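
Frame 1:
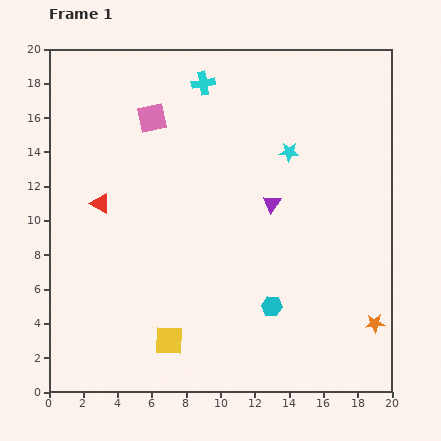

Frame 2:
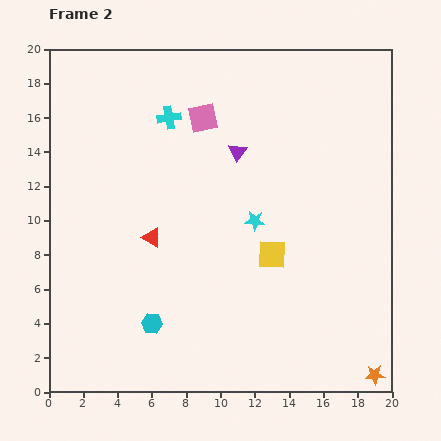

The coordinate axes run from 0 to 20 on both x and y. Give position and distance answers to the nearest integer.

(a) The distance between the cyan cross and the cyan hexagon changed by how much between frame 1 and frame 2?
-2

Distance in frame 1: 14. Distance in frame 2: 12.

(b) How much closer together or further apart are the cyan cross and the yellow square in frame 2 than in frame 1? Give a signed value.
-5

Distance in frame 1: 15. Distance in frame 2: 10.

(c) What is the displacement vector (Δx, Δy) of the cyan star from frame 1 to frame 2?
(-2, -4)

The cyan star was at (14, 14) in frame 1 and (12, 10) in frame 2.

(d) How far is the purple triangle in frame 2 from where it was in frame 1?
4

The purple triangle moved from (13, 11) to (11, 14), a distance of √(2² + 3²) ≈ 4.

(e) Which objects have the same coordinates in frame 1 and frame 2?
none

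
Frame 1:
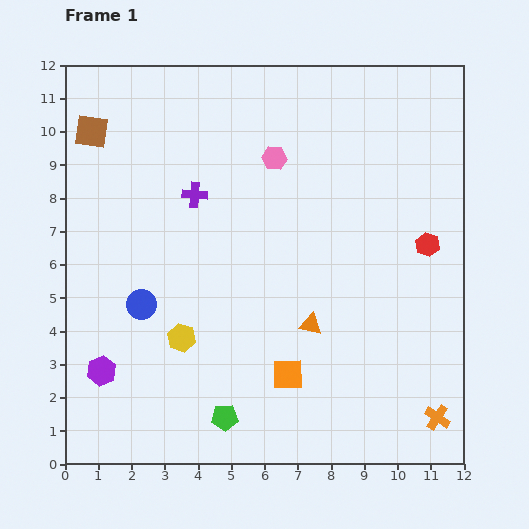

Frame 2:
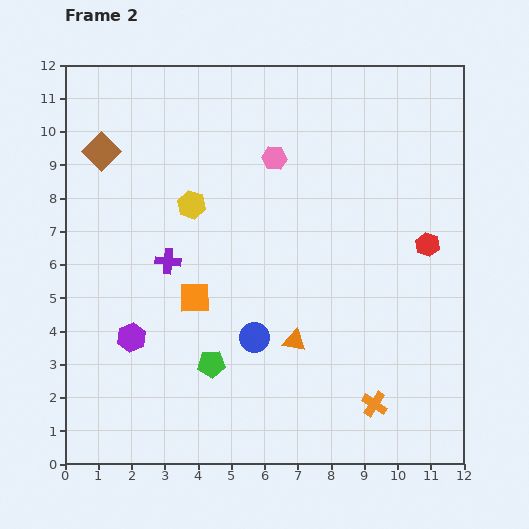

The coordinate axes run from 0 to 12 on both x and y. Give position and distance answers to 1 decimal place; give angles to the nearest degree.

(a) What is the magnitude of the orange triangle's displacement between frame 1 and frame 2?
0.7

The orange triangle moved from (7.4, 4.2) to (6.9, 3.7), a distance of √(0.5² + 0.5²) ≈ 0.7.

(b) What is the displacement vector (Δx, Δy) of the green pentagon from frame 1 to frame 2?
(-0.4, 1.6)

The green pentagon was at (4.8, 1.4) in frame 1 and (4.4, 3.0) in frame 2.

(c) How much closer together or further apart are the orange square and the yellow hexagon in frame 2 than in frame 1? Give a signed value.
-0.6

Distance in frame 1: 3.4. Distance in frame 2: 2.8.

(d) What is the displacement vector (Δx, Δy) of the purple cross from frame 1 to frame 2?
(-0.8, -2.0)

The purple cross was at (3.9, 8.1) in frame 1 and (3.1, 6.1) in frame 2.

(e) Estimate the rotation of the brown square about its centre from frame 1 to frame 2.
37° clockwise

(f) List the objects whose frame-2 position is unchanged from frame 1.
the red hexagon, the pink hexagon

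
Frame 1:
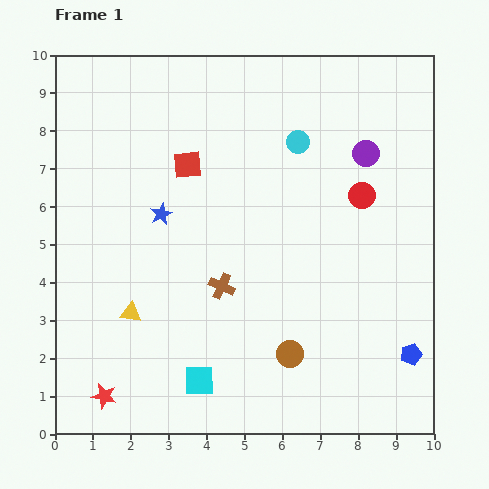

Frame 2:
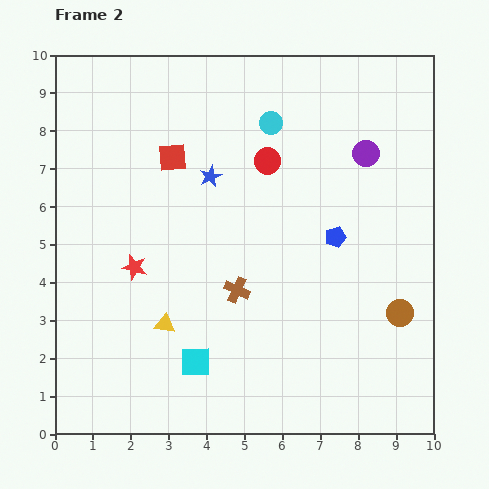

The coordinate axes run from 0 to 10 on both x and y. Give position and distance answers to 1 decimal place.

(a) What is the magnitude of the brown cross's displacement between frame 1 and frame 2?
0.4

The brown cross moved from (4.4, 3.9) to (4.8, 3.8), a distance of √(0.4² + 0.1²) ≈ 0.4.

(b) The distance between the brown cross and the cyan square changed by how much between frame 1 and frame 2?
-0.4

Distance in frame 1: 2.6. Distance in frame 2: 2.2.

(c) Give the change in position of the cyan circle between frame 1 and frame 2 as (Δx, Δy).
(-0.7, 0.5)

The cyan circle was at (6.4, 7.7) in frame 1 and (5.7, 8.2) in frame 2.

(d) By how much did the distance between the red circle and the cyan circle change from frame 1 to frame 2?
-1.2

Distance in frame 1: 2.2. Distance in frame 2: 1.0.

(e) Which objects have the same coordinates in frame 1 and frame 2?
the purple circle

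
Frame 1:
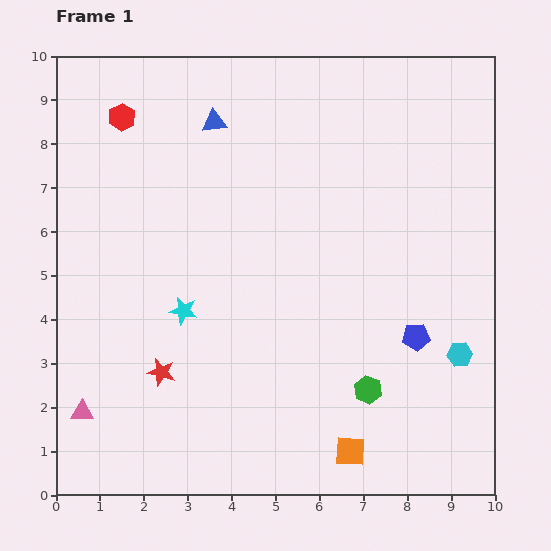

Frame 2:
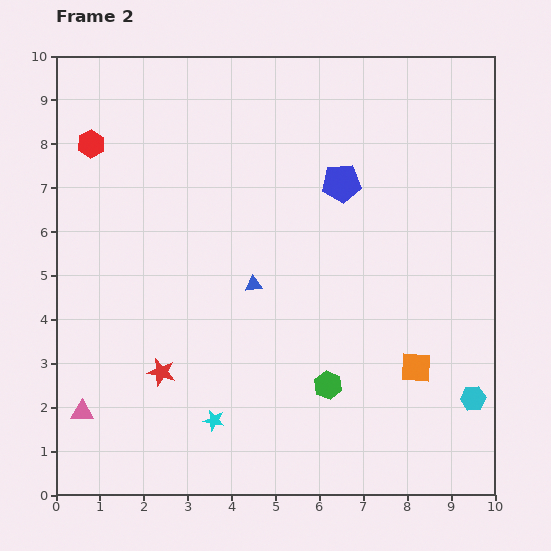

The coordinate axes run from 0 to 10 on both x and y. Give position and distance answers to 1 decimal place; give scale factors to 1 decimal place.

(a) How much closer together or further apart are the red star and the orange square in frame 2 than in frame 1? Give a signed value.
+1.1

Distance in frame 1: 4.7. Distance in frame 2: 5.8.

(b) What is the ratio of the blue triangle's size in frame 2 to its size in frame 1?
0.7×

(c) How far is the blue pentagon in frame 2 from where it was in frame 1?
3.9

The blue pentagon moved from (8.2, 3.6) to (6.5, 7.1), a distance of √(1.7² + 3.5²) ≈ 3.9.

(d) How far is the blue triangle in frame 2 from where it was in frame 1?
3.8

The blue triangle moved from (3.6, 8.5) to (4.5, 4.8), a distance of √(0.9² + 3.7²) ≈ 3.8.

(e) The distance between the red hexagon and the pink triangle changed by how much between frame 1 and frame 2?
-0.7

Distance in frame 1: 6.8. Distance in frame 2: 6.1.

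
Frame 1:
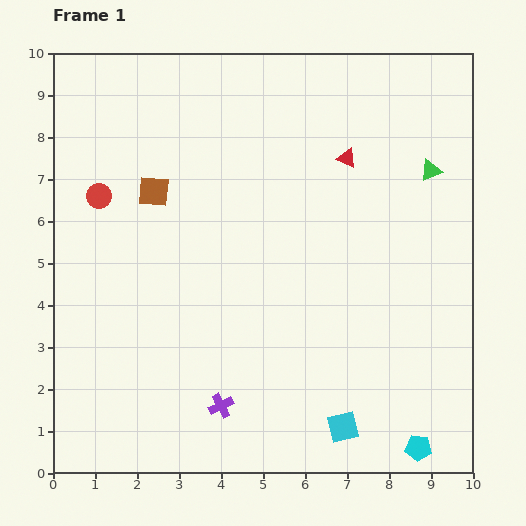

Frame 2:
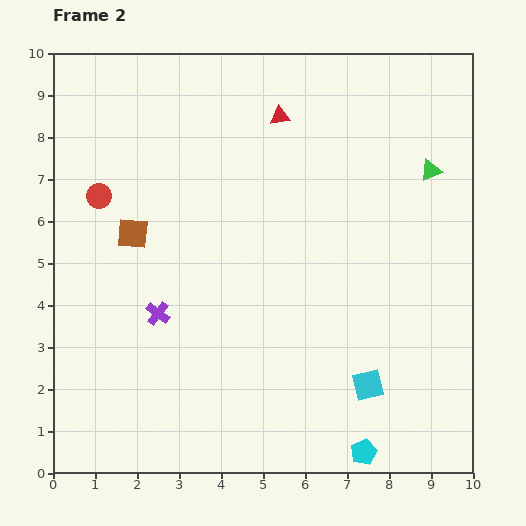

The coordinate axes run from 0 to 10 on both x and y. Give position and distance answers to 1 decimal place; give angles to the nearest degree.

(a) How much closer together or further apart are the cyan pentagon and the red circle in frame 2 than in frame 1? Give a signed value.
-0.9

Distance in frame 1: 9.7. Distance in frame 2: 8.8.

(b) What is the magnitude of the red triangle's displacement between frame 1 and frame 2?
1.9

The red triangle moved from (7.0, 7.5) to (5.4, 8.5), a distance of √(1.6² + 1.0²) ≈ 1.9.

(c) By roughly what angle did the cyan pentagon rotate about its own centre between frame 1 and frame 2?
29° counter-clockwise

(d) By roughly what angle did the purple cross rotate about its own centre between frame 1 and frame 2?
28° counter-clockwise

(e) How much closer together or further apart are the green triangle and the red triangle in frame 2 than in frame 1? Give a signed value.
+1.8

Distance in frame 1: 2.0. Distance in frame 2: 3.8.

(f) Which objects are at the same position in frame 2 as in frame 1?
the red circle, the green triangle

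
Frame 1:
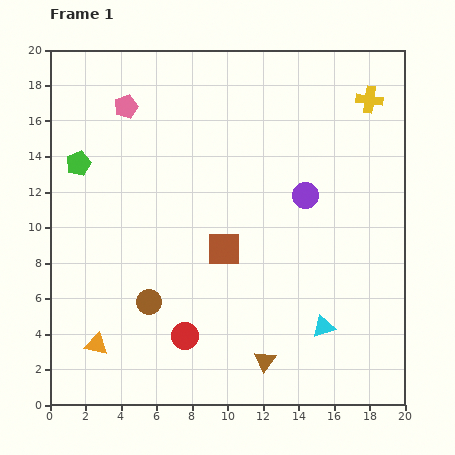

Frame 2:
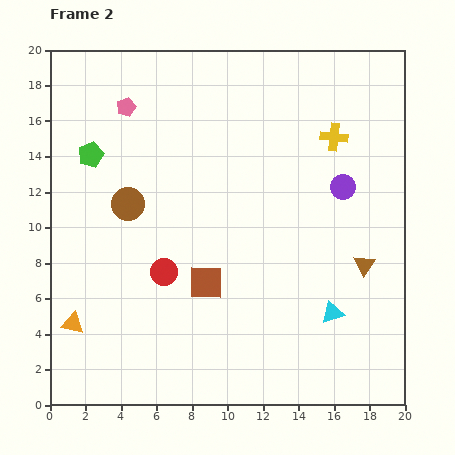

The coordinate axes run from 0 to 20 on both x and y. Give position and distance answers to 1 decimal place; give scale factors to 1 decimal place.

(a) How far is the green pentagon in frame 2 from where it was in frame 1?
0.9

The green pentagon moved from (1.6, 13.6) to (2.3, 14.1), a distance of √(0.7² + 0.5²) ≈ 0.9.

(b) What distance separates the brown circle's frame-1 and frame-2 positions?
5.6

The brown circle moved from (5.6, 5.8) to (4.4, 11.3), a distance of √(1.2² + 5.5²) ≈ 5.6.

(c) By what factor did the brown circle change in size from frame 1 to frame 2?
1.3×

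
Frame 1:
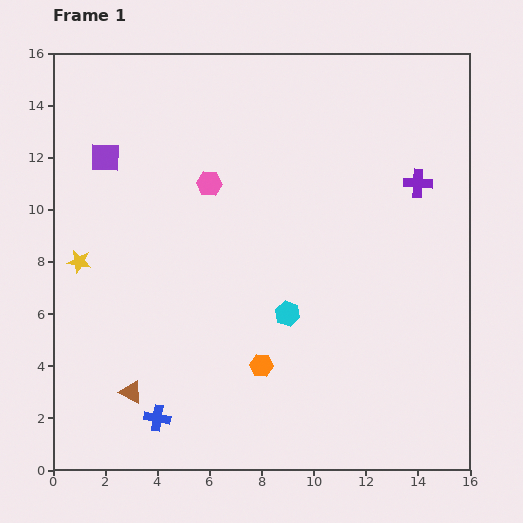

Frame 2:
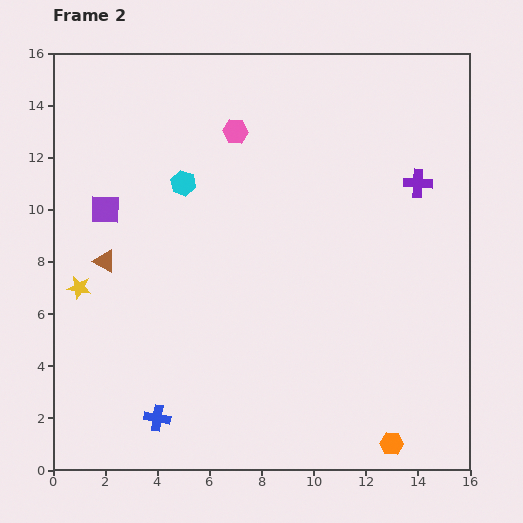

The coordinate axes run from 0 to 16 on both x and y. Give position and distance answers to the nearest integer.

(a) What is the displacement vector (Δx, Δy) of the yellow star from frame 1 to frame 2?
(0, -1)

The yellow star was at (1, 8) in frame 1 and (1, 7) in frame 2.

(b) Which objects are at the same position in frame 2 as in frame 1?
the blue cross, the purple cross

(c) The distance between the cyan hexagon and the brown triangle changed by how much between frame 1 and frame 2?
-3

Distance in frame 1: 7. Distance in frame 2: 4.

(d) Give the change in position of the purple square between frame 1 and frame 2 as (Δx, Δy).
(0, -2)

The purple square was at (2, 12) in frame 1 and (2, 10) in frame 2.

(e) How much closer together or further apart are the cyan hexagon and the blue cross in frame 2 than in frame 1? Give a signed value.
+3

Distance in frame 1: 6. Distance in frame 2: 9.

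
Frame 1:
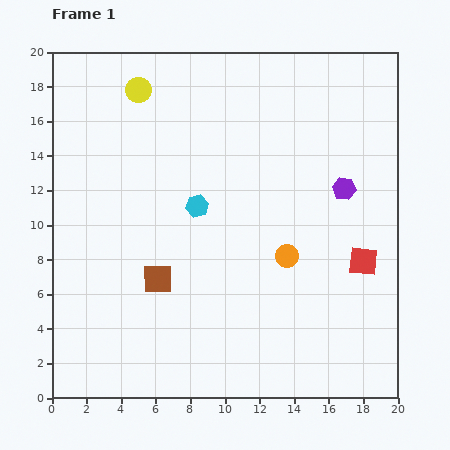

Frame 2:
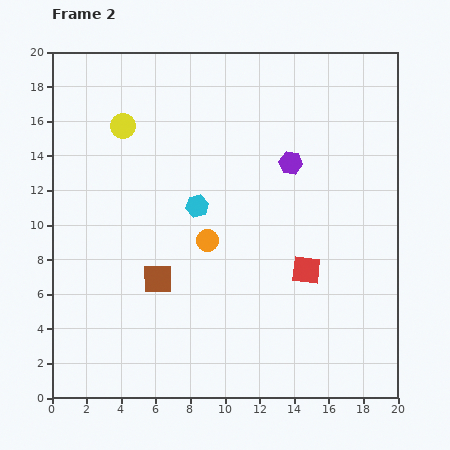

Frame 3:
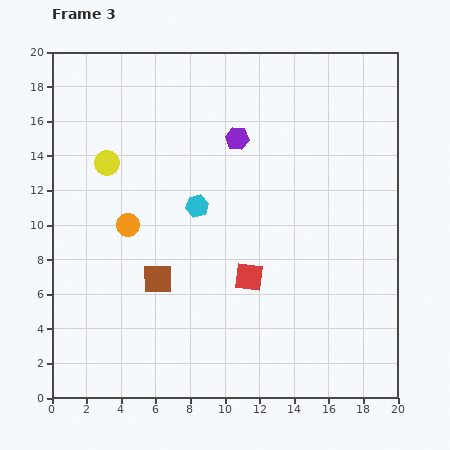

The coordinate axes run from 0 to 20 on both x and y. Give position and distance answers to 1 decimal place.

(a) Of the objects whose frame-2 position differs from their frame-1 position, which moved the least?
the yellow circle

(moved 2.3)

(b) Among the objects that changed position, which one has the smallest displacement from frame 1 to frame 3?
the yellow circle

(moved 4.6)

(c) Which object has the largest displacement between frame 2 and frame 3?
the orange circle

(moved 4.7; next 3.4)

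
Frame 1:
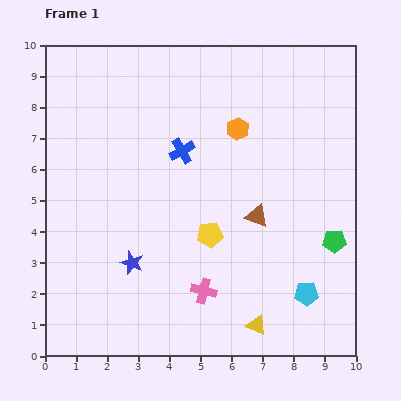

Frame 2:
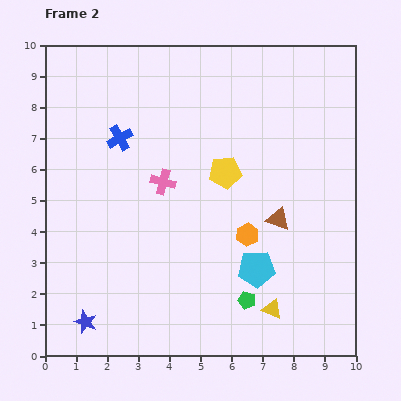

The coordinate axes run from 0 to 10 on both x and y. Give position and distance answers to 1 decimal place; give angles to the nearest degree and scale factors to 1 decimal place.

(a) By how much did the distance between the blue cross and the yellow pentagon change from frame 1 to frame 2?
+0.8

Distance in frame 1: 2.8. Distance in frame 2: 3.6.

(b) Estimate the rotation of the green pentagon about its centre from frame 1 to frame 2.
19° clockwise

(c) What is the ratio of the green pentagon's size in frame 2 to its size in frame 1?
0.7×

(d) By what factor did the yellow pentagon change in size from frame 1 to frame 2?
1.3×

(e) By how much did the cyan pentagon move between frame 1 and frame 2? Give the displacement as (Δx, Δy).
(-1.6, 0.8)

The cyan pentagon was at (8.4, 2.0) in frame 1 and (6.8, 2.8) in frame 2.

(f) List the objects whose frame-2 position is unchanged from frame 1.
none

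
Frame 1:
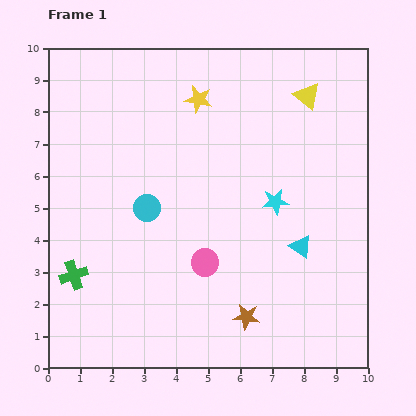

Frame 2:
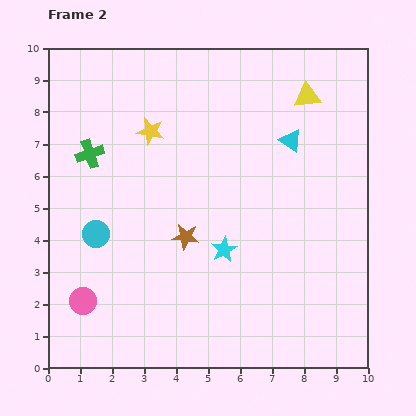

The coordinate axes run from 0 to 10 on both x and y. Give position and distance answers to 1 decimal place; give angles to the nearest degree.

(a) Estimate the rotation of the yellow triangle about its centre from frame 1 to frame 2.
47° counter-clockwise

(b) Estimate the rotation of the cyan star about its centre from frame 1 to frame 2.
21° counter-clockwise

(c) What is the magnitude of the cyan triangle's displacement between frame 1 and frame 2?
3.3

The cyan triangle moved from (7.9, 3.8) to (7.6, 7.1), a distance of √(0.3² + 3.3²) ≈ 3.3.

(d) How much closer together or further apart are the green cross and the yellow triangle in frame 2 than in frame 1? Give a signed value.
-2.2

Distance in frame 1: 9.2. Distance in frame 2: 7.0.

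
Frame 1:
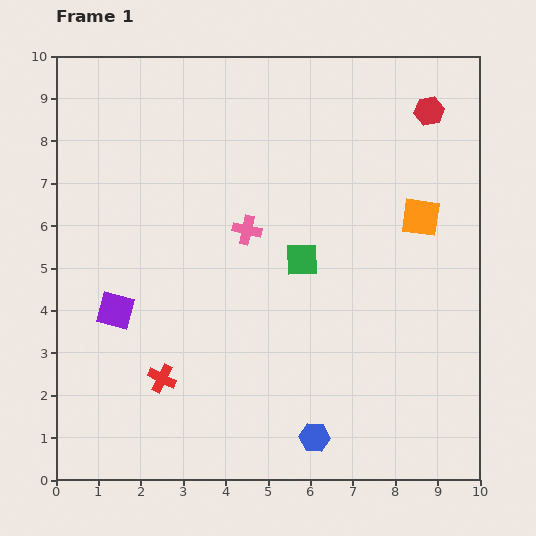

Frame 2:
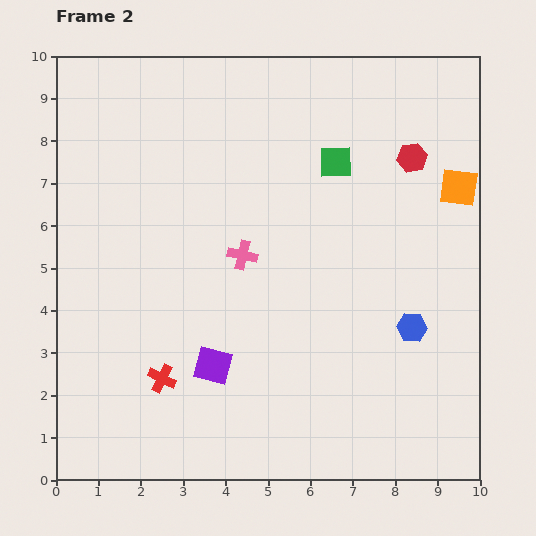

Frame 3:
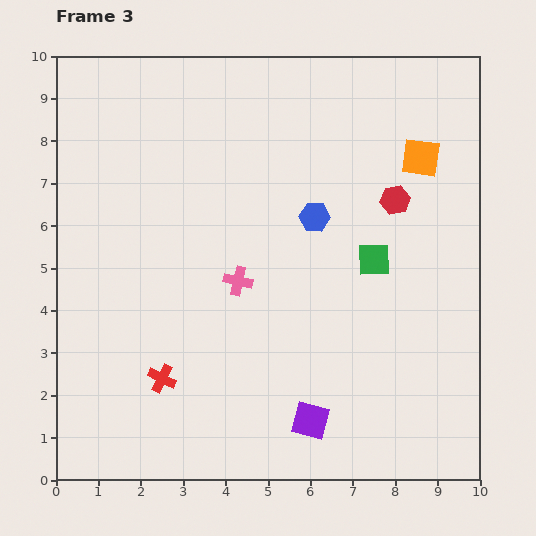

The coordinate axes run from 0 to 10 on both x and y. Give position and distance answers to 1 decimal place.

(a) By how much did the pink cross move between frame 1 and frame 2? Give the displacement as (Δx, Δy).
(-0.1, -0.6)

The pink cross was at (4.5, 5.9) in frame 1 and (4.4, 5.3) in frame 2.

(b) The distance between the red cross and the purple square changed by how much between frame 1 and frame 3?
+1.7

Distance in frame 1: 1.9. Distance in frame 3: 3.6.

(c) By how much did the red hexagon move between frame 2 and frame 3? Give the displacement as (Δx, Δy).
(-0.4, -1.0)

The red hexagon was at (8.4, 7.6) in frame 2 and (8.0, 6.6) in frame 3.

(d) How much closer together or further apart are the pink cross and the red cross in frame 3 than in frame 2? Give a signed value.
-0.6

Distance in frame 2: 3.5. Distance in frame 3: 2.9.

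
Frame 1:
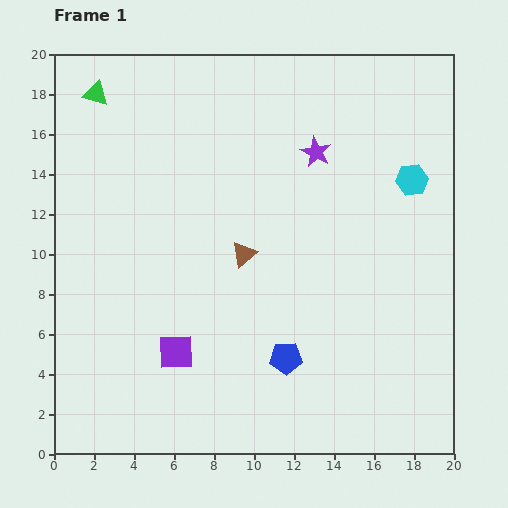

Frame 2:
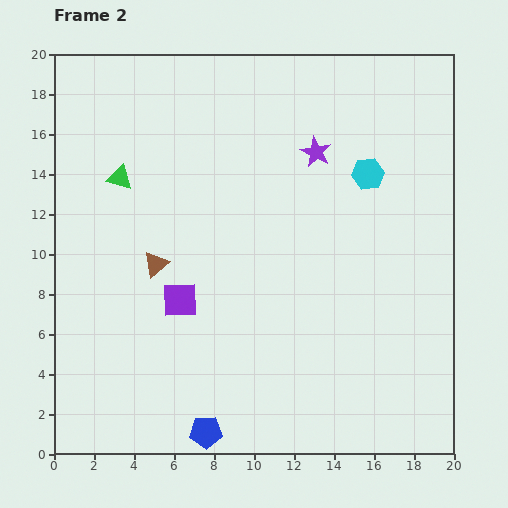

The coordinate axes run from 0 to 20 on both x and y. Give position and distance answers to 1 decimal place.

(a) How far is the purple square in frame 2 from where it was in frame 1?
2.6

The purple square moved from (6.1, 5.1) to (6.3, 7.7), a distance of √(0.2² + 2.6²) ≈ 2.6.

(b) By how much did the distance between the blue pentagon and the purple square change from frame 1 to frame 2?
+1.2

Distance in frame 1: 5.5. Distance in frame 2: 6.7.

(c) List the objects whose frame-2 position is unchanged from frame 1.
the purple star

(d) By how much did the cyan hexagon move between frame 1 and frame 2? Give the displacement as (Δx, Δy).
(-2.2, 0.3)

The cyan hexagon was at (17.9, 13.7) in frame 1 and (15.7, 14.0) in frame 2.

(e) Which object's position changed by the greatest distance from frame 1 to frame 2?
the blue pentagon

(moved 5.4; next 4.4)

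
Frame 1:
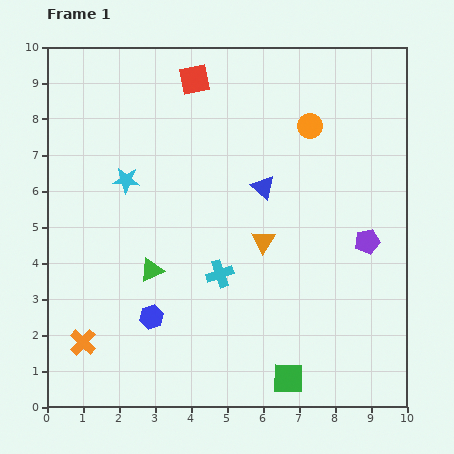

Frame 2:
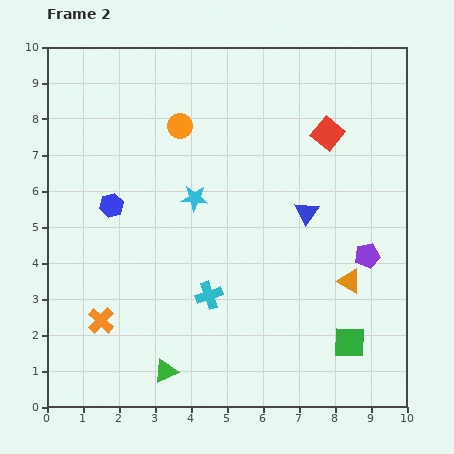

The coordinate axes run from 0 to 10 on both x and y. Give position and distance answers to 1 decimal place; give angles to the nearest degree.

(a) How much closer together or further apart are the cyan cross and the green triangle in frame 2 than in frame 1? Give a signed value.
+0.5

Distance in frame 1: 1.9. Distance in frame 2: 2.4.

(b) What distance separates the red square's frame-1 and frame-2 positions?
4.0

The red square moved from (4.1, 9.1) to (7.8, 7.6), a distance of √(3.7² + 1.5²) ≈ 4.0.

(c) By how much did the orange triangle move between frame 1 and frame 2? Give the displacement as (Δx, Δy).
(2.4, -1.1)

The orange triangle was at (6.0, 4.6) in frame 1 and (8.4, 3.5) in frame 2.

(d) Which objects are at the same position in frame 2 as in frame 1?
none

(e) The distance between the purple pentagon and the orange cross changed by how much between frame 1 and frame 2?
-0.8

Distance in frame 1: 8.4. Distance in frame 2: 7.6.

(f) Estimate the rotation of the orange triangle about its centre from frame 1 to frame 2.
34° counter-clockwise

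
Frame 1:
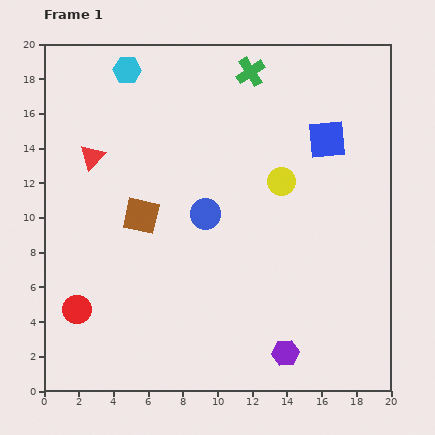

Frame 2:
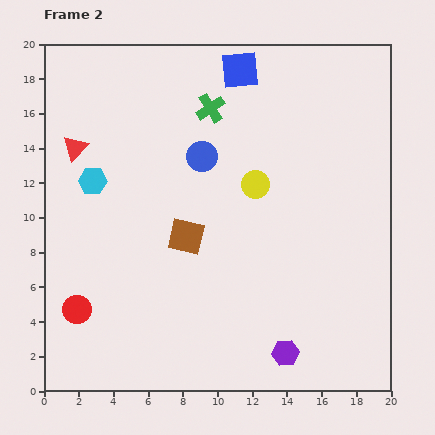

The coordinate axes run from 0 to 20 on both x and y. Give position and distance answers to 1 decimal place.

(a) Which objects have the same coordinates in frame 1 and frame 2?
the purple hexagon, the red circle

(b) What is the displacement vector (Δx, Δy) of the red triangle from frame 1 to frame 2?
(-1.0, 0.5)

The red triangle was at (2.8, 13.5) in frame 1 and (1.8, 14.0) in frame 2.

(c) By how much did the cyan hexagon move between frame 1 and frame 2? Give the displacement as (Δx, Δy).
(-2.0, -6.4)

The cyan hexagon was at (4.8, 18.5) in frame 1 and (2.8, 12.1) in frame 2.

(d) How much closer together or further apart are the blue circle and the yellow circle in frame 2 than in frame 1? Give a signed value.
-1.3

Distance in frame 1: 4.8. Distance in frame 2: 3.5.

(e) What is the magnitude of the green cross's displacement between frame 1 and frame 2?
3.1

The green cross moved from (11.9, 18.4) to (9.6, 16.3), a distance of √(2.3² + 2.1²) ≈ 3.1.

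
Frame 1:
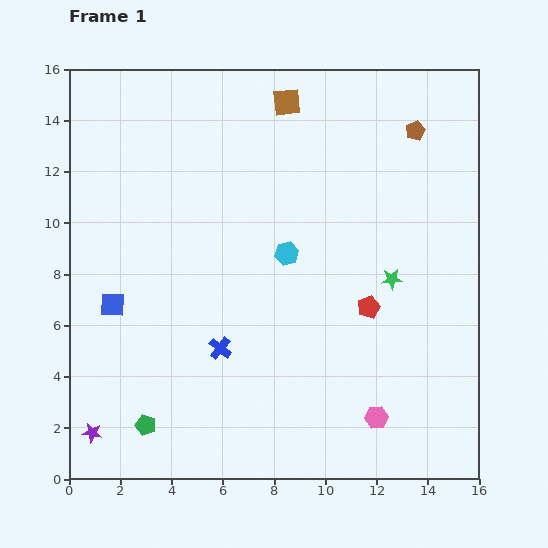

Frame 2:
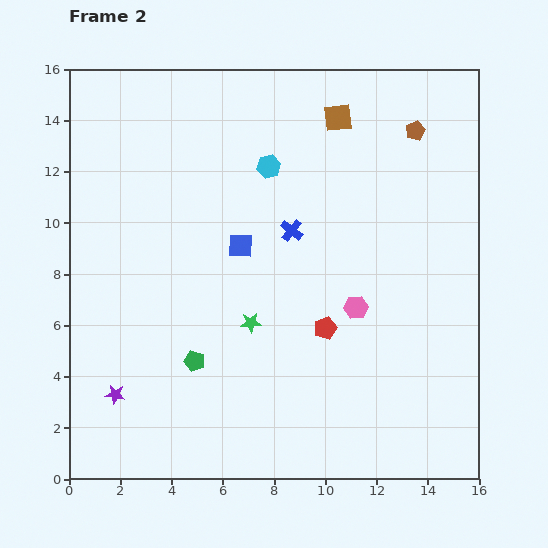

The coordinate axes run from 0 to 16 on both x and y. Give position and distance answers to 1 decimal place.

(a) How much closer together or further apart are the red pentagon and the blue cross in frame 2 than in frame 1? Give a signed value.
-2.0

Distance in frame 1: 6.0. Distance in frame 2: 4.0.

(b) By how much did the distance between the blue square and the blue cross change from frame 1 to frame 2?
-2.4

Distance in frame 1: 4.5. Distance in frame 2: 2.1.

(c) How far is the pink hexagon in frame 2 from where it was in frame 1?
4.4

The pink hexagon moved from (12.0, 2.4) to (11.2, 6.7), a distance of √(0.8² + 4.3²) ≈ 4.4.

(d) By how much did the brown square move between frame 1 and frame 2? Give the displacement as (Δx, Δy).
(2.0, -0.6)

The brown square was at (8.5, 14.7) in frame 1 and (10.5, 14.1) in frame 2.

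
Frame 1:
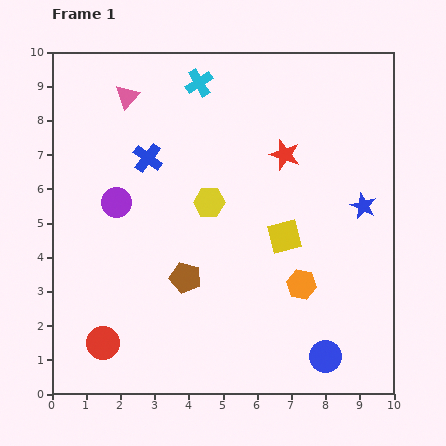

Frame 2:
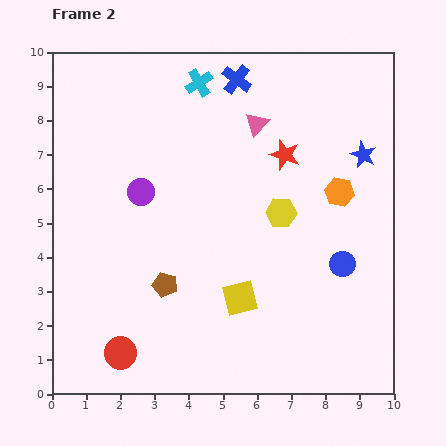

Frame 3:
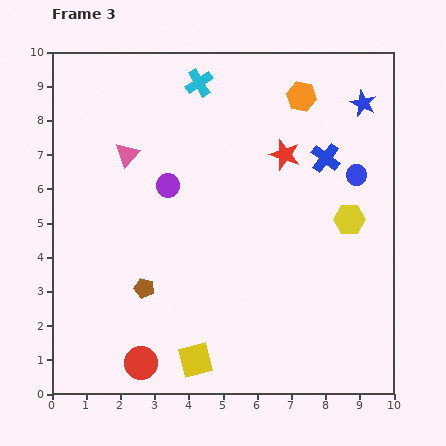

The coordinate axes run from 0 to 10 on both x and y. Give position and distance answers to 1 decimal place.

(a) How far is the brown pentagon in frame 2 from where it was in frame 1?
0.6

The brown pentagon moved from (3.9, 3.4) to (3.3, 3.2), a distance of √(0.6² + 0.2²) ≈ 0.6.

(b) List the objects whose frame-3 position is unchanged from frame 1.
the red star, the cyan cross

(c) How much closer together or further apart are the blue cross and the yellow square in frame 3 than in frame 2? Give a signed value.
+0.6

Distance in frame 2: 6.4. Distance in frame 3: 7.0.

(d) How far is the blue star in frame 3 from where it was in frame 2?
1.5

The blue star moved from (9.1, 7.0) to (9.1, 8.5), a distance of √(0.0² + 1.5²) ≈ 1.5.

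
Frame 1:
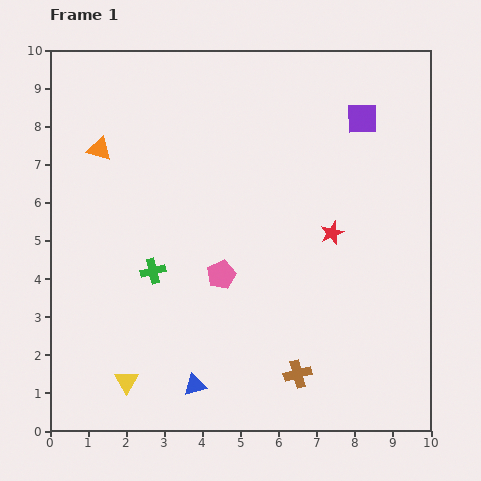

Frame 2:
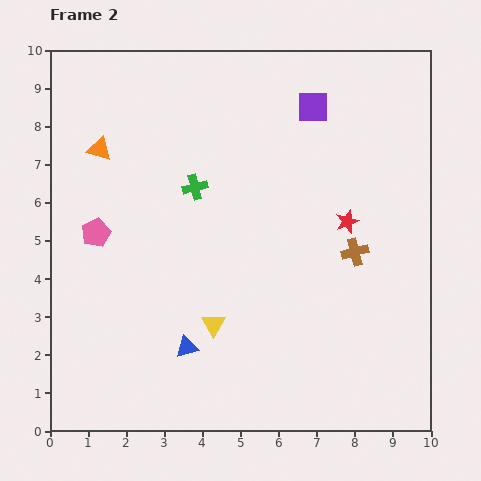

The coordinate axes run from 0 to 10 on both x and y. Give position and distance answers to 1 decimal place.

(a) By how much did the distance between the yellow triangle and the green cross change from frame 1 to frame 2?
+0.6

Distance in frame 1: 3.0. Distance in frame 2: 3.6.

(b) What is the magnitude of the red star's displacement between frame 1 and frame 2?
0.5

The red star moved from (7.4, 5.2) to (7.8, 5.5), a distance of √(0.4² + 0.3²) ≈ 0.5.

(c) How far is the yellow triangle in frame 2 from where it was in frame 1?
2.7

The yellow triangle moved from (2.0, 1.3) to (4.3, 2.8), a distance of √(2.3² + 1.5²) ≈ 2.7.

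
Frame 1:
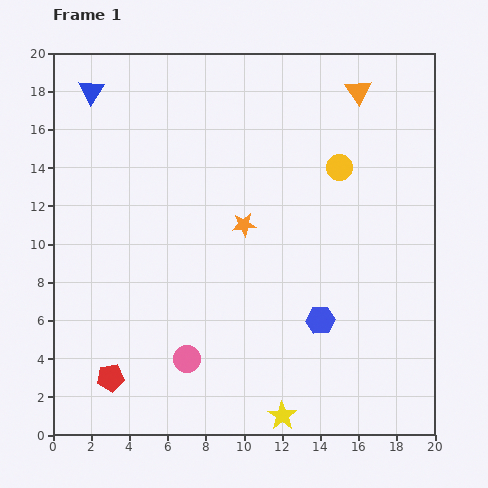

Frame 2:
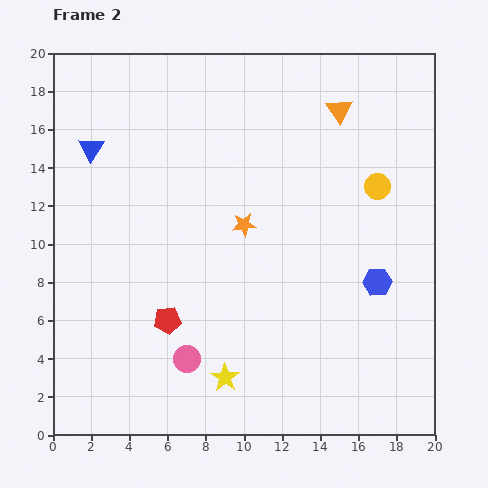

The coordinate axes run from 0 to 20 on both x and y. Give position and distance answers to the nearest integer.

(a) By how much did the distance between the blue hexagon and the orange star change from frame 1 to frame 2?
+2

Distance in frame 1: 6. Distance in frame 2: 8.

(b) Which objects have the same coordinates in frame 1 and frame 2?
the pink circle, the orange star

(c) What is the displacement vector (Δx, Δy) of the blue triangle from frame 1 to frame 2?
(0, -3)

The blue triangle was at (2, 18) in frame 1 and (2, 15) in frame 2.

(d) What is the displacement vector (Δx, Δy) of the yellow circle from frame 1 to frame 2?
(2, -1)

The yellow circle was at (15, 14) in frame 1 and (17, 13) in frame 2.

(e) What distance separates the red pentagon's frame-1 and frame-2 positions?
4

The red pentagon moved from (3, 3) to (6, 6), a distance of √(3² + 3²) ≈ 4.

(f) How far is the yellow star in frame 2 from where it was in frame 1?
4

The yellow star moved from (12, 1) to (9, 3), a distance of √(3² + 2²) ≈ 4.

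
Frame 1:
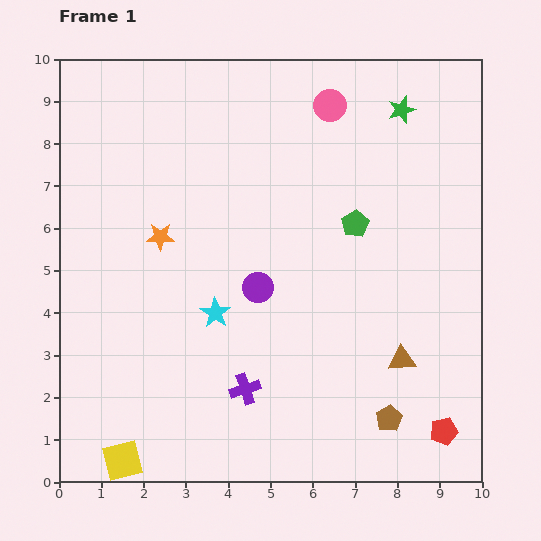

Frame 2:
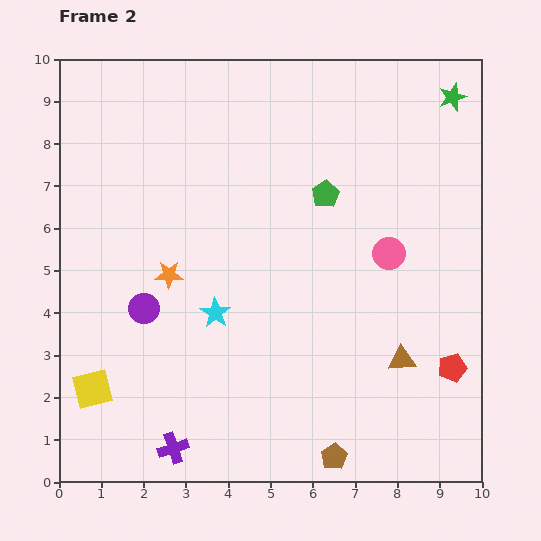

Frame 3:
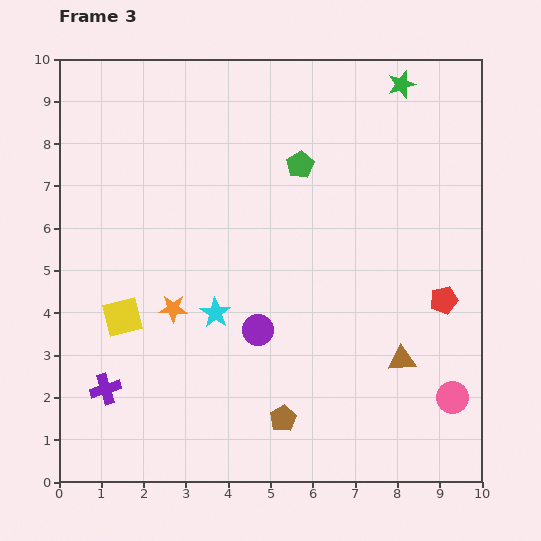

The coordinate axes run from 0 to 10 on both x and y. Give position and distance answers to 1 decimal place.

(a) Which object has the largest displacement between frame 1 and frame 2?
the pink circle

(moved 3.8; next 2.7)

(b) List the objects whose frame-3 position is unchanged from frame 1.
the brown triangle, the cyan star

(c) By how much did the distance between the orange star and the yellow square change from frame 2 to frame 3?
-2.0

Distance in frame 2: 3.2. Distance in frame 3: 1.2.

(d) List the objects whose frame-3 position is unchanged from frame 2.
the brown triangle, the cyan star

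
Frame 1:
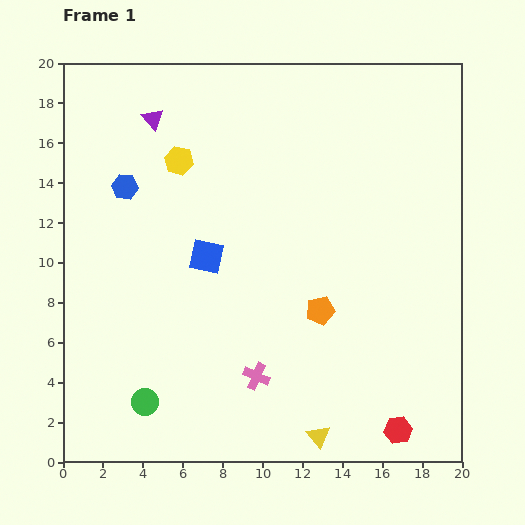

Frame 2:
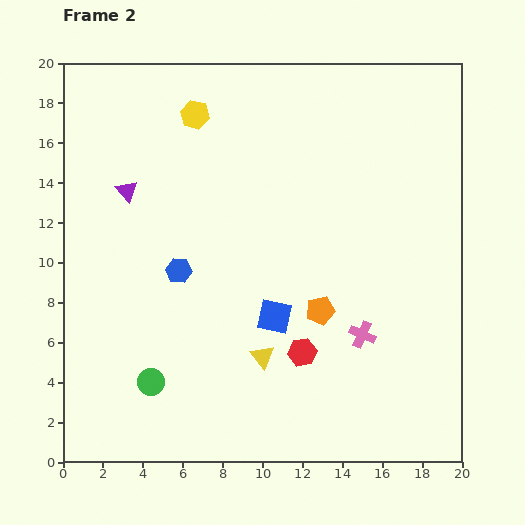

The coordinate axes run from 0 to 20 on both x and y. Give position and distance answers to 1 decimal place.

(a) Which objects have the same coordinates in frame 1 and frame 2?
the orange pentagon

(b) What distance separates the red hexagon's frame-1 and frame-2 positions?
6.2

The red hexagon moved from (16.8, 1.6) to (12.0, 5.5), a distance of √(4.8² + 3.9²) ≈ 6.2.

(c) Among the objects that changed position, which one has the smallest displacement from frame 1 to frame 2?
the green circle

(moved 1.0)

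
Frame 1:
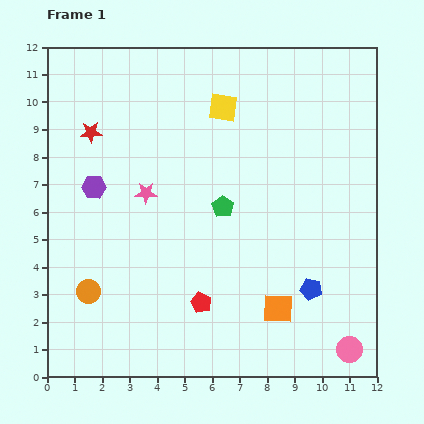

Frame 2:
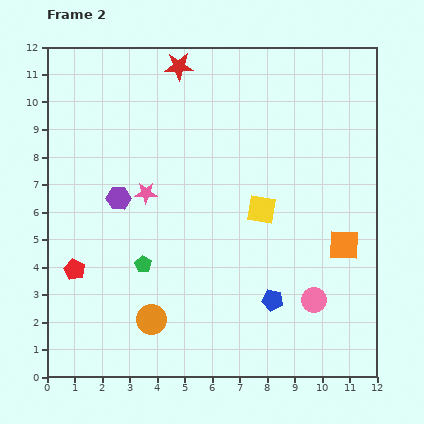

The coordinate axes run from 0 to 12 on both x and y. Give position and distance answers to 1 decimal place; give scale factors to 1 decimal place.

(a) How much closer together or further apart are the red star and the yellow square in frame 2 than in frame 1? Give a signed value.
+1.1

Distance in frame 1: 4.9. Distance in frame 2: 6.0.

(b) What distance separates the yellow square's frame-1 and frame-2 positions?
4.0

The yellow square moved from (6.4, 9.8) to (7.8, 6.1), a distance of √(1.4² + 3.7²) ≈ 4.0.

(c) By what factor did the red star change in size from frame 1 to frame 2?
1.3×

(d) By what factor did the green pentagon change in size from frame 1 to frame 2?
0.8×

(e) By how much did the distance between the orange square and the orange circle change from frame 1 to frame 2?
+0.6

Distance in frame 1: 6.9. Distance in frame 2: 7.5.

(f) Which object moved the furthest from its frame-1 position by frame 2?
the red pentagon

(moved 4.8; next 4.0)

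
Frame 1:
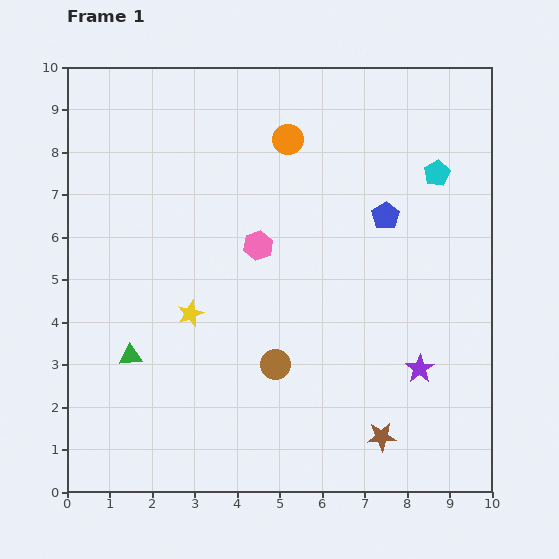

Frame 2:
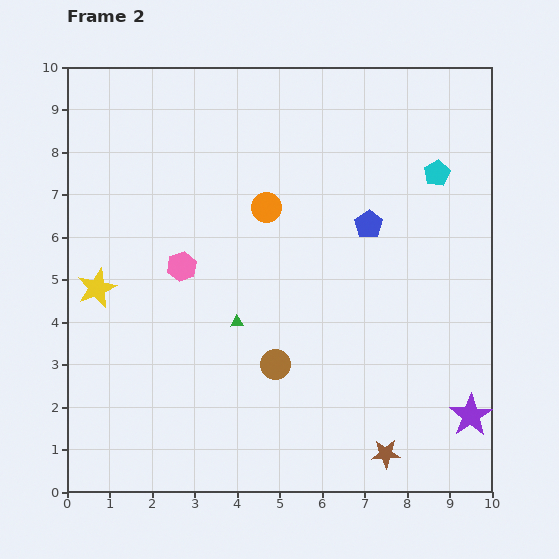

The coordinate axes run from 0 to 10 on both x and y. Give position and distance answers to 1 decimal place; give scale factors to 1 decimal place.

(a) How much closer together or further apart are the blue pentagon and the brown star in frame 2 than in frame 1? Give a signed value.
+0.2

Distance in frame 1: 5.2. Distance in frame 2: 5.4.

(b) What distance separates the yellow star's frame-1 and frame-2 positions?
2.3

The yellow star moved from (2.9, 4.2) to (0.7, 4.8), a distance of √(2.2² + 0.6²) ≈ 2.3.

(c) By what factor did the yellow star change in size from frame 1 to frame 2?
1.5×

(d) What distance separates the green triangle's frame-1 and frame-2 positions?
2.6

The green triangle moved from (1.5, 3.2) to (4.0, 4.0), a distance of √(2.5² + 0.8²) ≈ 2.6.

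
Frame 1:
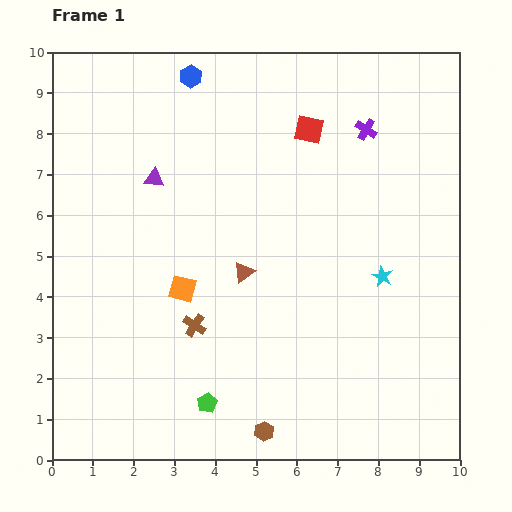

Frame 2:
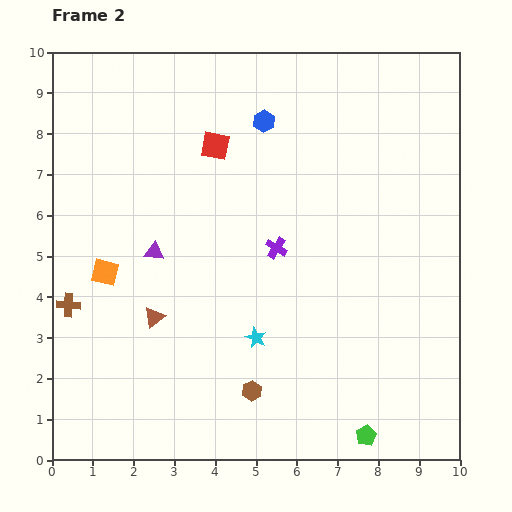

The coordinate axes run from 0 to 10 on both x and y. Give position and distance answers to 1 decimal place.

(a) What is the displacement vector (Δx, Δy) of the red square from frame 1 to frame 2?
(-2.3, -0.4)

The red square was at (6.3, 8.1) in frame 1 and (4.0, 7.7) in frame 2.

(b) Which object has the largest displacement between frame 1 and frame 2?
the green pentagon

(moved 4.0; next 3.6)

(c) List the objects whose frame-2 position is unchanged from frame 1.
none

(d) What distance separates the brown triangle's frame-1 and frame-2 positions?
2.5

The brown triangle moved from (4.7, 4.6) to (2.5, 3.5), a distance of √(2.2² + 1.1²) ≈ 2.5.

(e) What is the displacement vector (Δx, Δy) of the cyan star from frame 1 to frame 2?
(-3.1, -1.5)

The cyan star was at (8.1, 4.5) in frame 1 and (5.0, 3.0) in frame 2.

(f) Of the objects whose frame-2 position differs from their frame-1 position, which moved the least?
the brown hexagon

(moved 1.0)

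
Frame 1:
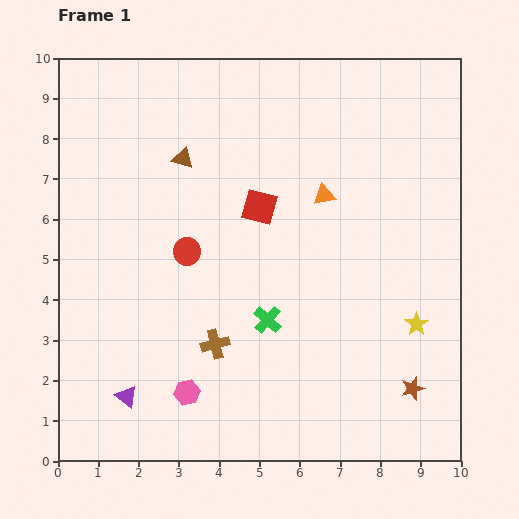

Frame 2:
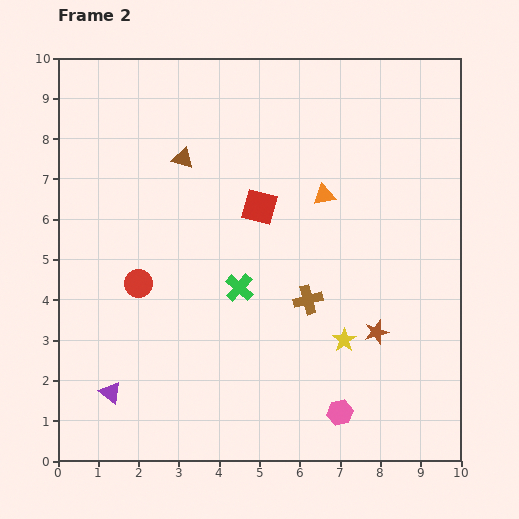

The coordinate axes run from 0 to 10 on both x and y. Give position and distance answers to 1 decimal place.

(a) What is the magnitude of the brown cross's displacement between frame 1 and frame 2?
2.5

The brown cross moved from (3.9, 2.9) to (6.2, 4.0), a distance of √(2.3² + 1.1²) ≈ 2.5.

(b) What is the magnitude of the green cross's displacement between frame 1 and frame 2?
1.1

The green cross moved from (5.2, 3.5) to (4.5, 4.3), a distance of √(0.7² + 0.8²) ≈ 1.1.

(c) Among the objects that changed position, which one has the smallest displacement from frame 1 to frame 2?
the purple triangle

(moved 0.4)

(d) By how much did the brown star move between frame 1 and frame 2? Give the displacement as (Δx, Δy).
(-0.9, 1.4)

The brown star was at (8.8, 1.8) in frame 1 and (7.9, 3.2) in frame 2.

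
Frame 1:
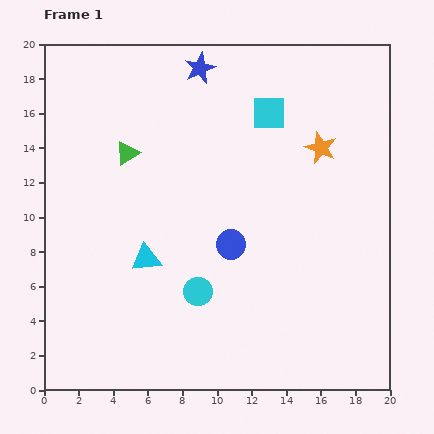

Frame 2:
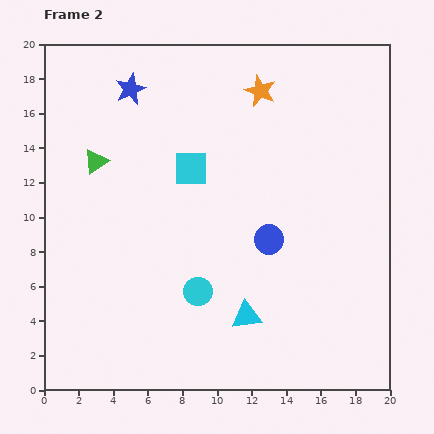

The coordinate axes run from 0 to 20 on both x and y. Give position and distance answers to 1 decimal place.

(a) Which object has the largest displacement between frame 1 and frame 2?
the cyan triangle

(moved 6.7; next 5.5)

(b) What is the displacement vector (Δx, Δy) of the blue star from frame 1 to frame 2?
(-4.0, -1.2)

The blue star was at (9.0, 18.6) in frame 1 and (5.0, 17.4) in frame 2.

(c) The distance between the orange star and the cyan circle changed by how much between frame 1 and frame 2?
+1.2

Distance in frame 1: 10.9. Distance in frame 2: 12.1.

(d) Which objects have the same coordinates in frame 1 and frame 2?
the cyan circle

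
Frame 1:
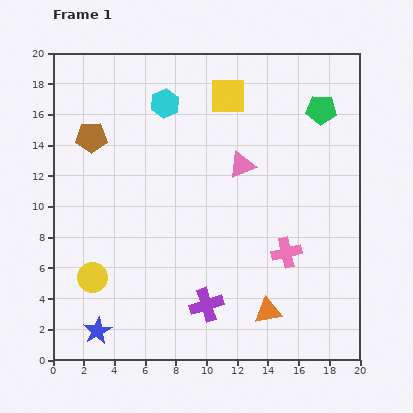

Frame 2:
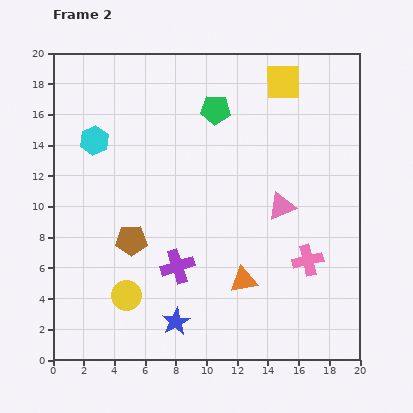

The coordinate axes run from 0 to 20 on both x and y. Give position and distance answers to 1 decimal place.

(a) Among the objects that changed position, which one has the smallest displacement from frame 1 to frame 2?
the pink cross

(moved 1.5)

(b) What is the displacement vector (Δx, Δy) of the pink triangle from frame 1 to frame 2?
(2.6, -2.7)

The pink triangle was at (12.3, 12.7) in frame 1 and (14.9, 10.0) in frame 2.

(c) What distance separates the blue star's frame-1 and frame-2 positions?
5.1

The blue star moved from (2.9, 1.9) to (8.0, 2.5), a distance of √(5.1² + 0.6²) ≈ 5.1.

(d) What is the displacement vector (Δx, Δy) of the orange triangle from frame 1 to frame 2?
(-1.6, 2.0)

The orange triangle was at (14.0, 3.2) in frame 1 and (12.4, 5.2) in frame 2.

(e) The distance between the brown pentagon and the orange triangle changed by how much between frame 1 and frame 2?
-8.4

Distance in frame 1: 16.1. Distance in frame 2: 7.7.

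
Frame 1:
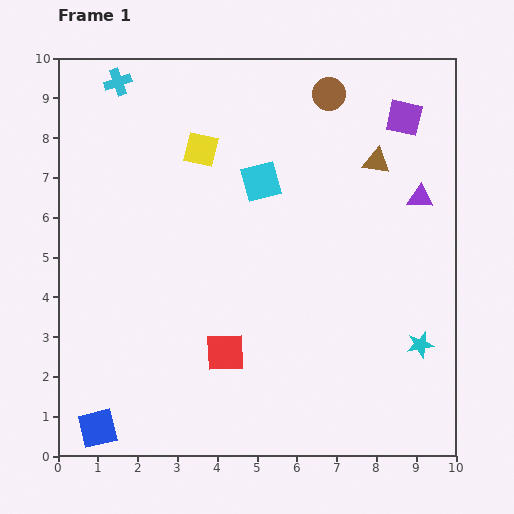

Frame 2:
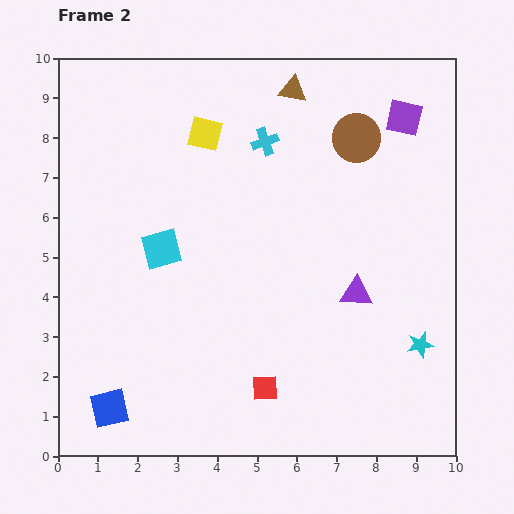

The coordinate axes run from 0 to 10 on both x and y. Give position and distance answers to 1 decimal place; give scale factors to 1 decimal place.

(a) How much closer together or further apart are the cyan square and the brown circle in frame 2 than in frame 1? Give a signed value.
+2.8

Distance in frame 1: 2.8. Distance in frame 2: 5.6.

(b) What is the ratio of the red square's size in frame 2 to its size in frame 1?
0.7×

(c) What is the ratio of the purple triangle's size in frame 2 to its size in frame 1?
1.3×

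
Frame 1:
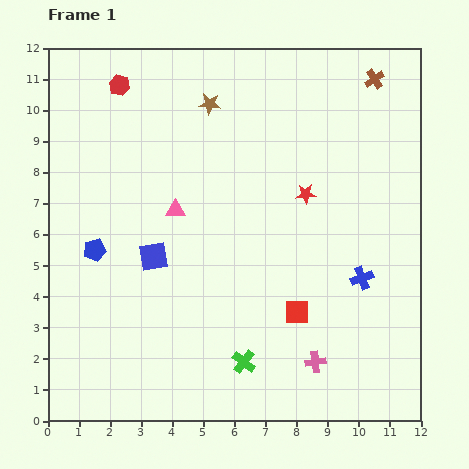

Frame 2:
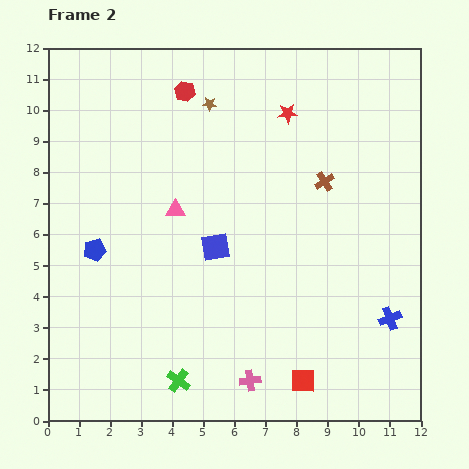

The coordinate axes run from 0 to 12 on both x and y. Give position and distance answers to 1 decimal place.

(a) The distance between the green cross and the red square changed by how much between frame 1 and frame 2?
+1.7

Distance in frame 1: 2.3. Distance in frame 2: 4.0.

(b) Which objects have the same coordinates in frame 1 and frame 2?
the pink triangle, the blue pentagon, the brown star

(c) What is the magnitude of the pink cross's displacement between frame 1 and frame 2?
2.2

The pink cross moved from (8.6, 1.9) to (6.5, 1.3), a distance of √(2.1² + 0.6²) ≈ 2.2.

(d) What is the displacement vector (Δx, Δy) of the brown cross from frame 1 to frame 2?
(-1.6, -3.3)

The brown cross was at (10.5, 11.0) in frame 1 and (8.9, 7.7) in frame 2.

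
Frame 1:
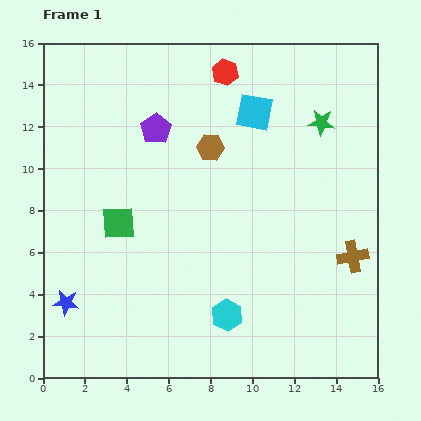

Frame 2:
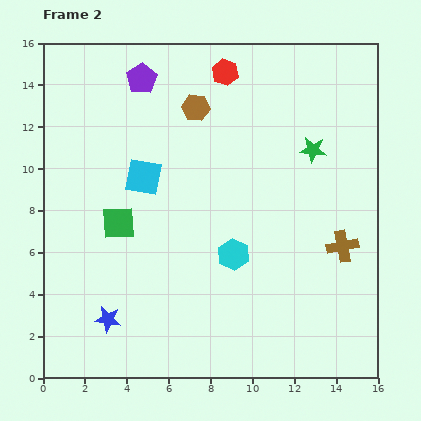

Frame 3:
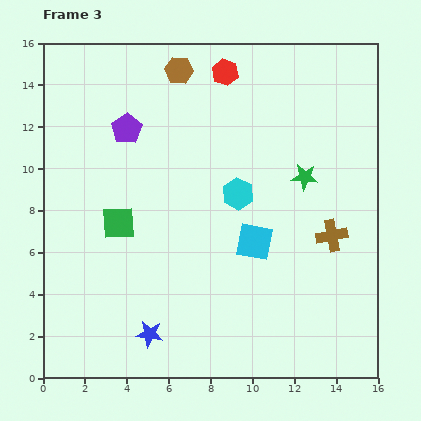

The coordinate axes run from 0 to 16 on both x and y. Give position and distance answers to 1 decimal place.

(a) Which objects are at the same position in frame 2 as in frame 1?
the red hexagon, the green square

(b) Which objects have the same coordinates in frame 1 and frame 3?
the red hexagon, the green square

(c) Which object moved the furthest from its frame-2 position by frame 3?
the cyan square

(moved 6.1; next 2.9)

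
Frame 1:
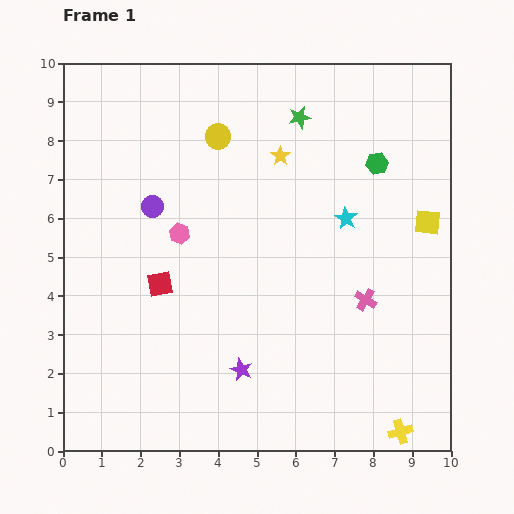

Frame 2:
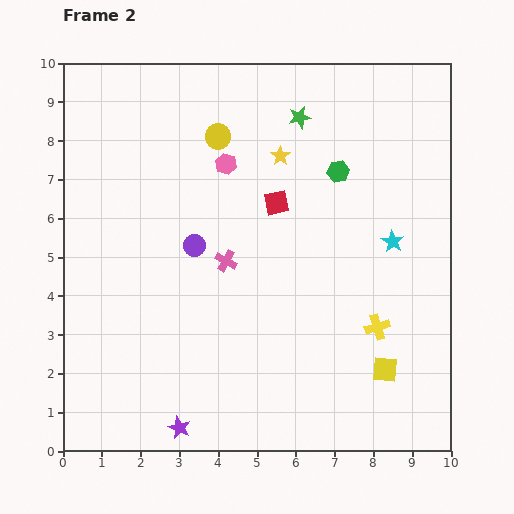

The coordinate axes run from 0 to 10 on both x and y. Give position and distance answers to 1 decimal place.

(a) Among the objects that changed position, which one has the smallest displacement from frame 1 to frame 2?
the green hexagon

(moved 1.0)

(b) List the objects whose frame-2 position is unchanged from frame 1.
the yellow circle, the yellow star, the green star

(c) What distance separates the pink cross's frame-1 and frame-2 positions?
3.7

The pink cross moved from (7.8, 3.9) to (4.2, 4.9), a distance of √(3.6² + 1.0²) ≈ 3.7.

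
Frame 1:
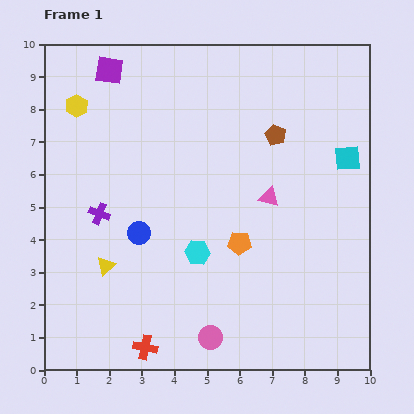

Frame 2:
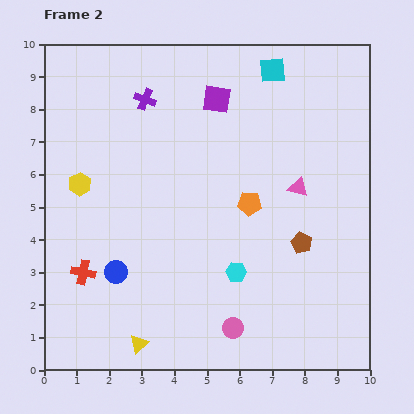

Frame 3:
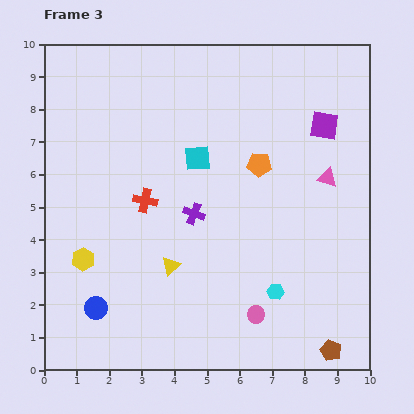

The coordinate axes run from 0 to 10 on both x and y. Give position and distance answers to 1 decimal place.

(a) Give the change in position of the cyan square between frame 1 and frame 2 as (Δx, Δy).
(-2.3, 2.7)

The cyan square was at (9.3, 6.5) in frame 1 and (7.0, 9.2) in frame 2.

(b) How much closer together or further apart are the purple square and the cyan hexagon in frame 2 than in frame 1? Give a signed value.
-0.9

Distance in frame 1: 6.2. Distance in frame 2: 5.3.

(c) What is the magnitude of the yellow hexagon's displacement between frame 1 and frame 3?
4.7

The yellow hexagon moved from (1.0, 8.1) to (1.2, 3.4), a distance of √(0.2² + 4.7²) ≈ 4.7.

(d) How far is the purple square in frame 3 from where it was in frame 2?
3.4

The purple square moved from (5.3, 8.3) to (8.6, 7.5), a distance of √(3.3² + 0.8²) ≈ 3.4.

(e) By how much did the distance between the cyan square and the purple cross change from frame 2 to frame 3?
-2.3

Distance in frame 2: 4.0. Distance in frame 3: 1.7.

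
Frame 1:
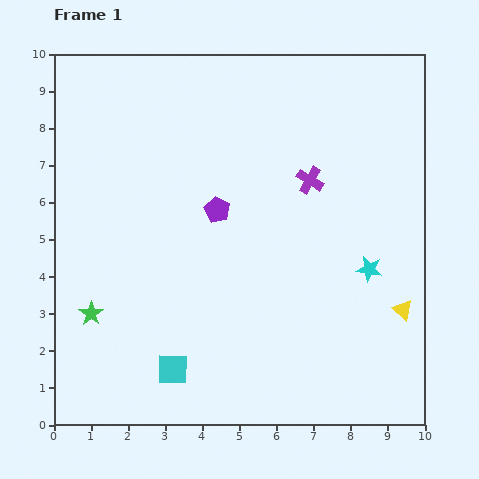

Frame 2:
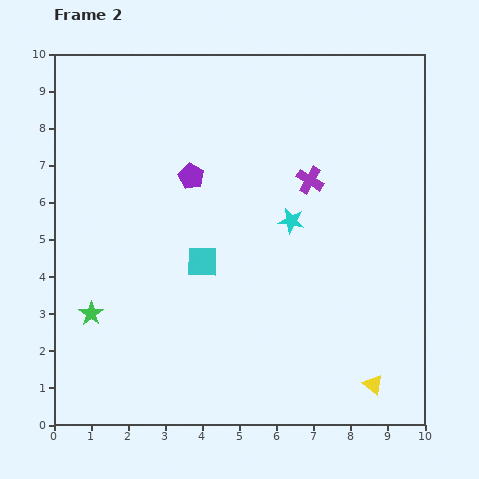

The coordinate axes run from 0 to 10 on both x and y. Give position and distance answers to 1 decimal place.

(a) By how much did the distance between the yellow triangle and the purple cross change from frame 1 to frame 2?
+1.5

Distance in frame 1: 4.3. Distance in frame 2: 5.8.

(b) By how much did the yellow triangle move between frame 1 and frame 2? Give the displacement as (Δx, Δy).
(-0.8, -2.0)

The yellow triangle was at (9.4, 3.1) in frame 1 and (8.6, 1.1) in frame 2.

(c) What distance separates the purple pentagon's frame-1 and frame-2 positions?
1.1

The purple pentagon moved from (4.4, 5.8) to (3.7, 6.7), a distance of √(0.7² + 0.9²) ≈ 1.1.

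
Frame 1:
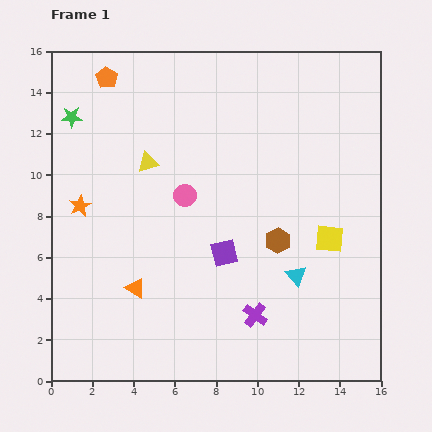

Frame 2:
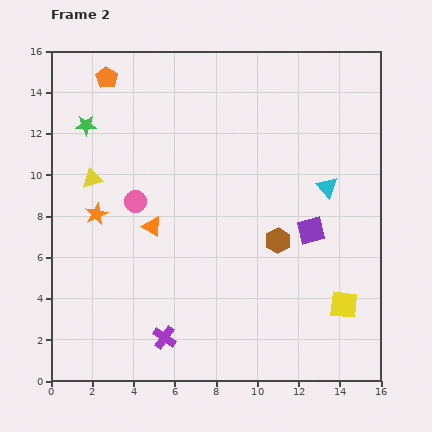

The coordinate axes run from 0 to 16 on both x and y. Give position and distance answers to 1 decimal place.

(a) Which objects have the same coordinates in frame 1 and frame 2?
the orange pentagon, the brown hexagon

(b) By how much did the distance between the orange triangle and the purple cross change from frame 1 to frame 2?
-0.5

Distance in frame 1: 5.9. Distance in frame 2: 5.4.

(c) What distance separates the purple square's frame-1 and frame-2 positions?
4.3

The purple square moved from (8.4, 6.2) to (12.6, 7.3), a distance of √(4.2² + 1.1²) ≈ 4.3.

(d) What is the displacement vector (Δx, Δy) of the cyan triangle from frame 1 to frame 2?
(1.5, 4.3)

The cyan triangle was at (11.9, 5.1) in frame 1 and (13.4, 9.4) in frame 2.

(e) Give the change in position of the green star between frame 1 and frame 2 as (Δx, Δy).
(0.7, -0.4)

The green star was at (1.0, 12.8) in frame 1 and (1.7, 12.4) in frame 2.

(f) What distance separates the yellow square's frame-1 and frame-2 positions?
3.3

The yellow square moved from (13.5, 6.9) to (14.2, 3.7), a distance of √(0.7² + 3.2²) ≈ 3.3.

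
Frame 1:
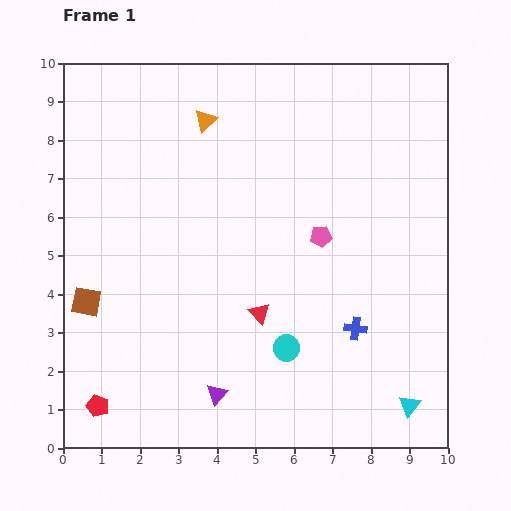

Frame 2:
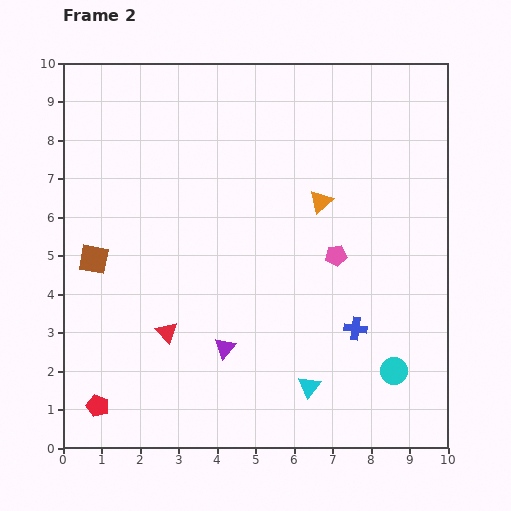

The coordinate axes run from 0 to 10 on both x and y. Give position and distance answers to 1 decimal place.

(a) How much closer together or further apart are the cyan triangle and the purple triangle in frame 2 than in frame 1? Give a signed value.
-2.6

Distance in frame 1: 5.0. Distance in frame 2: 2.4.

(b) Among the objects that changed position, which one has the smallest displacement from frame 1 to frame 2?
the pink pentagon

(moved 0.6)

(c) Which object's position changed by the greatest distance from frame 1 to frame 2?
the orange triangle

(moved 3.7; next 2.9)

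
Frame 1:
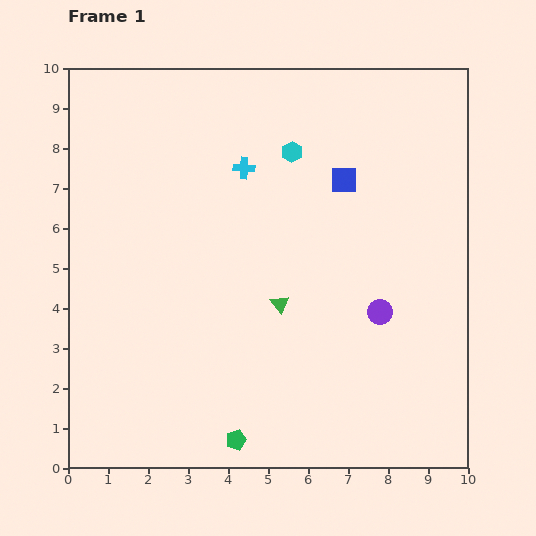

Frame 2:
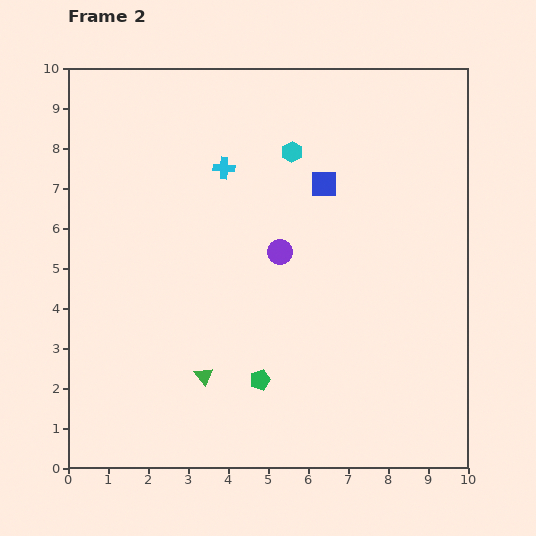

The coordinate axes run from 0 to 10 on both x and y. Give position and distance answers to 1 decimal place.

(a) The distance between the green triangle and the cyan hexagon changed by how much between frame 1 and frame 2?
+2.2

Distance in frame 1: 3.8. Distance in frame 2: 6.0.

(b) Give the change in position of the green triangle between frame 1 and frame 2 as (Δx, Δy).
(-1.9, -1.8)

The green triangle was at (5.3, 4.1) in frame 1 and (3.4, 2.3) in frame 2.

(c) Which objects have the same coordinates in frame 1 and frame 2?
the cyan hexagon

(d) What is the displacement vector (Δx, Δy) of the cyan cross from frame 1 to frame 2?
(-0.5, 0.0)

The cyan cross was at (4.4, 7.5) in frame 1 and (3.9, 7.5) in frame 2.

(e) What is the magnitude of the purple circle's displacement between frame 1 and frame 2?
2.9

The purple circle moved from (7.8, 3.9) to (5.3, 5.4), a distance of √(2.5² + 1.5²) ≈ 2.9.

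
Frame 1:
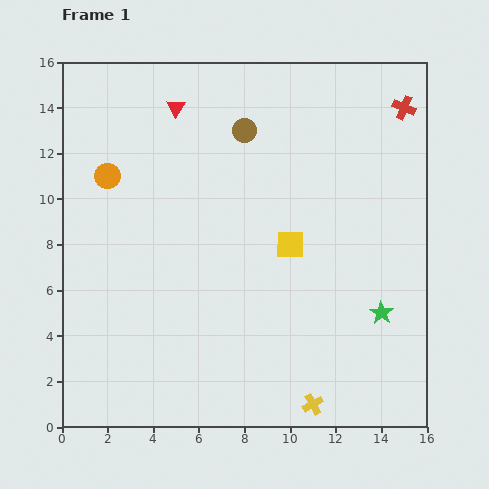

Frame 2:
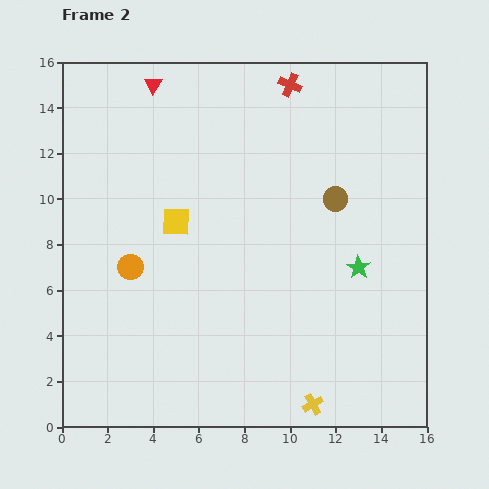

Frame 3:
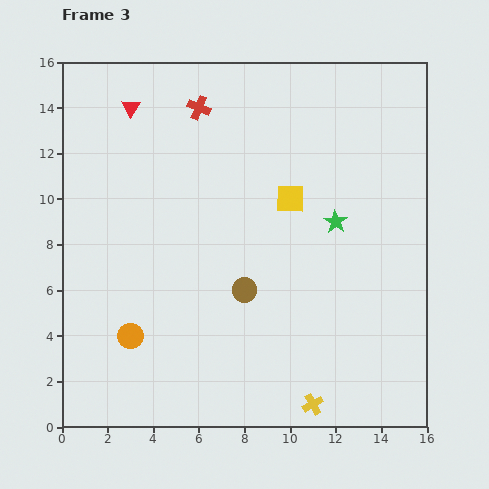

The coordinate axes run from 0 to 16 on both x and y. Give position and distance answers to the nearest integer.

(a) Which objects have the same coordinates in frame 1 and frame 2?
the yellow cross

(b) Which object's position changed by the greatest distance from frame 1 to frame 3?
the red cross

(moved 9; next 7)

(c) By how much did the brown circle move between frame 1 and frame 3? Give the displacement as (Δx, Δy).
(0, -7)

The brown circle was at (8, 13) in frame 1 and (8, 6) in frame 3.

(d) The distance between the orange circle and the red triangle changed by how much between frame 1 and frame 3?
+6

Distance in frame 1: 4. Distance in frame 3: 10.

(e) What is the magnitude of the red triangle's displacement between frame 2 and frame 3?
1

The red triangle moved from (4, 15) to (3, 14), a distance of √(1² + 1²) ≈ 1.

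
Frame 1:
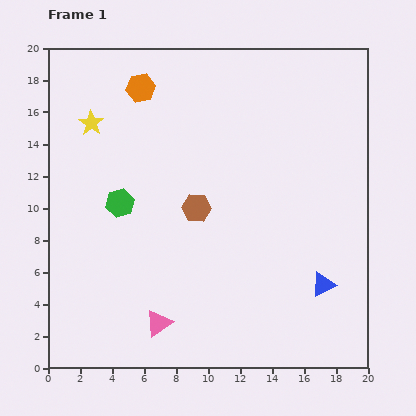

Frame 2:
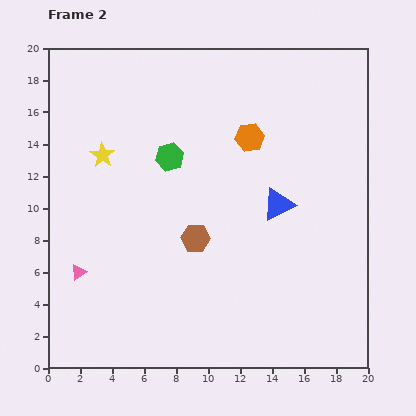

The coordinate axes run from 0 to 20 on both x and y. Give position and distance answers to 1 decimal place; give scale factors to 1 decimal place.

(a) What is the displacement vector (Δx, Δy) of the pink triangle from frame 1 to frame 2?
(-5.0, 3.2)

The pink triangle was at (6.9, 2.8) in frame 1 and (1.9, 6.0) in frame 2.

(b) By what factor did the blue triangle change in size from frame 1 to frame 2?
1.3×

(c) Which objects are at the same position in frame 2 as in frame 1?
none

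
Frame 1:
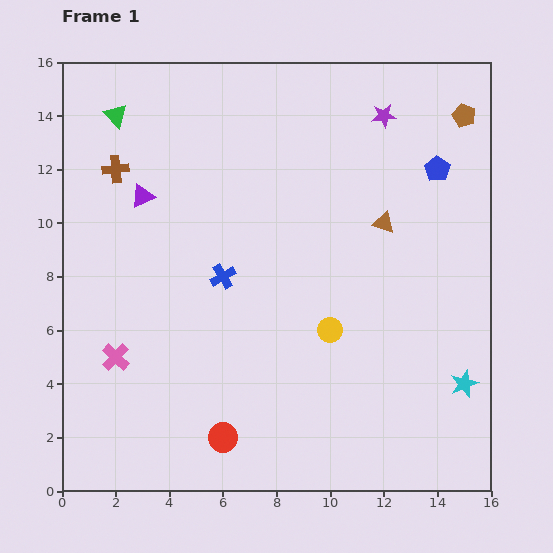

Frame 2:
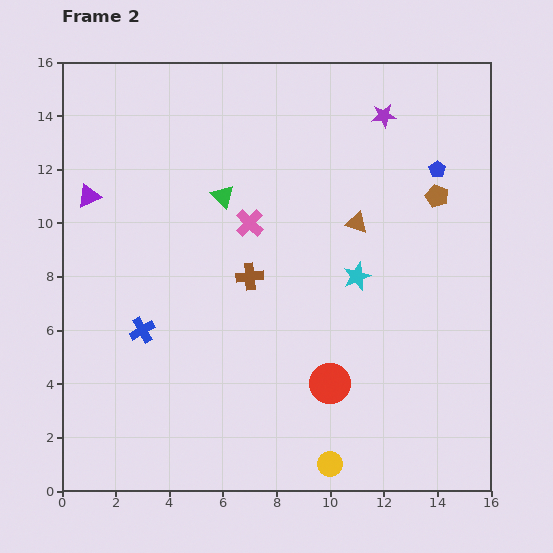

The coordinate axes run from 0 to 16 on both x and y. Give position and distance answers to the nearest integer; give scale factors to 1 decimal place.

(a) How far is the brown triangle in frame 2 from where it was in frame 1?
1

The brown triangle moved from (12, 10) to (11, 10), a distance of √(1² + 0²) ≈ 1.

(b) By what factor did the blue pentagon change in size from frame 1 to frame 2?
0.7×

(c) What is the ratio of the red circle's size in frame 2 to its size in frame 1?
1.4×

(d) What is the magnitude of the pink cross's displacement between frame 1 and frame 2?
7

The pink cross moved from (2, 5) to (7, 10), a distance of √(5² + 5²) ≈ 7.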